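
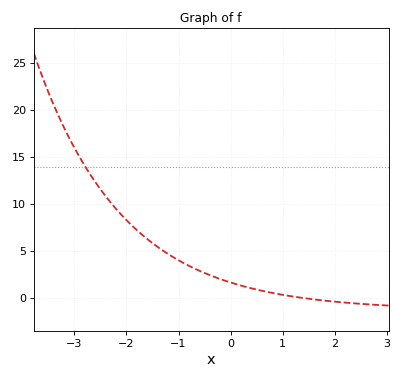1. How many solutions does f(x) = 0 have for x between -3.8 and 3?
1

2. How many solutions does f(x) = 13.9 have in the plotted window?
1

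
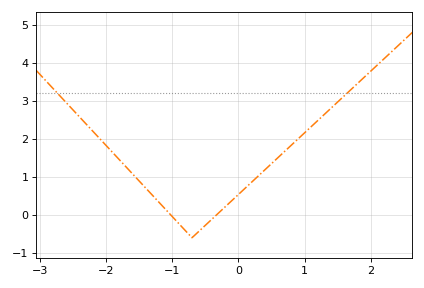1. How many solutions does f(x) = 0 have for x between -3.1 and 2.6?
2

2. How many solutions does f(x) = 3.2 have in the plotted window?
2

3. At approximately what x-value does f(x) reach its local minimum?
-0.701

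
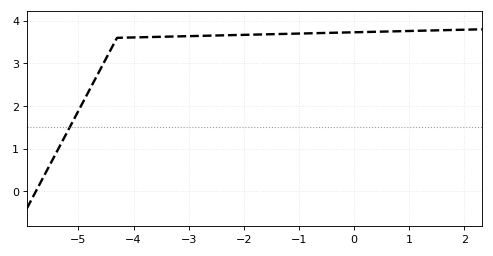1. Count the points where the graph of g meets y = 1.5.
1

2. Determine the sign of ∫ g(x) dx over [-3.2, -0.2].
positive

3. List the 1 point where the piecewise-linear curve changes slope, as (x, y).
(-4.3, 3.6)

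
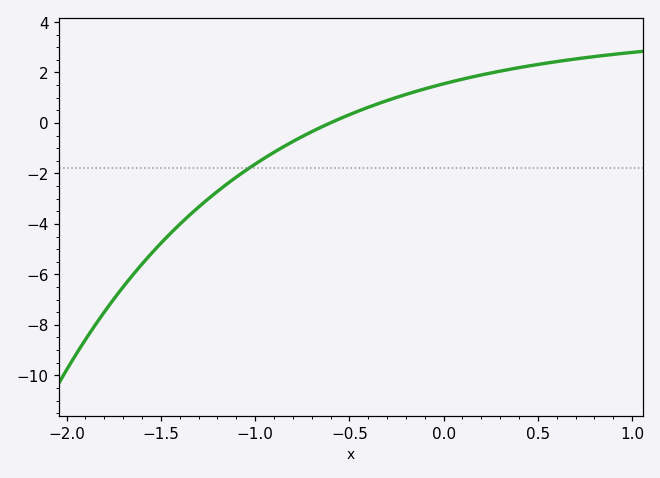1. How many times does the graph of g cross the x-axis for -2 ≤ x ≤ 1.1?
1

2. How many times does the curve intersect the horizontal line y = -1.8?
1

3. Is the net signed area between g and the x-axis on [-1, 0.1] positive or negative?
positive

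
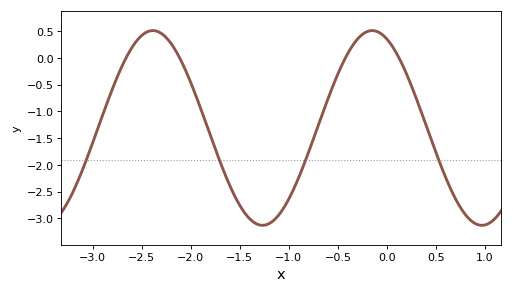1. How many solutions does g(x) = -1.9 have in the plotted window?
4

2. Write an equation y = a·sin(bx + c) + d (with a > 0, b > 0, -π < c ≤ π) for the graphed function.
y = 1.82sin(2.8x + 2) - 1.31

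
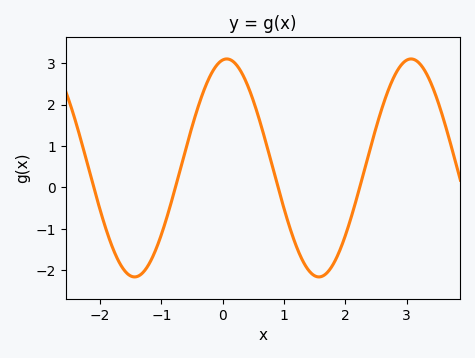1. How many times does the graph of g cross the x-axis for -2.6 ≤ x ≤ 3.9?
4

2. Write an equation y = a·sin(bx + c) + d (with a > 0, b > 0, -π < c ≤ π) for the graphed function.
y = 2.63sin(2.1x + 1.4) + 0.47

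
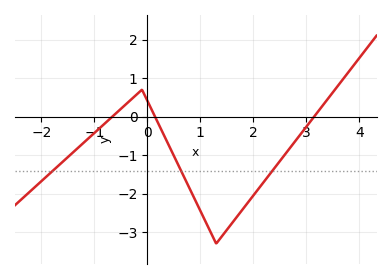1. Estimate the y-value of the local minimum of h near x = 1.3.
-3.3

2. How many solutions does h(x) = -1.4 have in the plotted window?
3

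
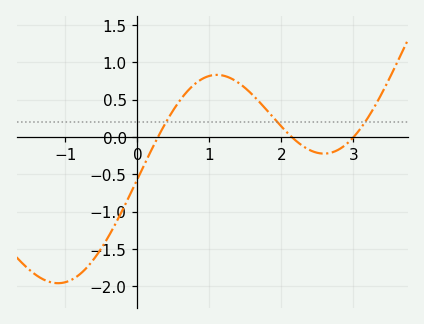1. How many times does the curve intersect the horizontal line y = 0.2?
3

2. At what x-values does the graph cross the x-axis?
0.3, 2.1, 3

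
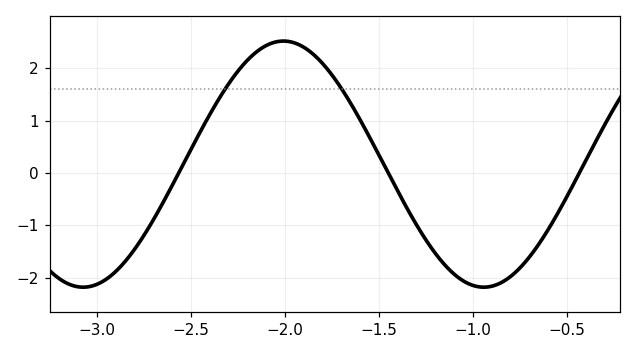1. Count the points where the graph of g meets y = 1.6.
2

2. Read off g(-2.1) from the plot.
2.43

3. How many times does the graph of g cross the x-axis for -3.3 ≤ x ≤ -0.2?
3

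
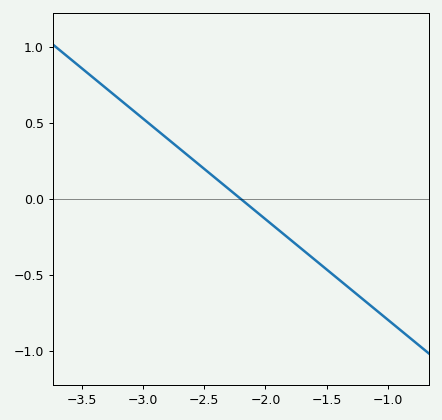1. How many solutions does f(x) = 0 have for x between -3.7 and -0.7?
1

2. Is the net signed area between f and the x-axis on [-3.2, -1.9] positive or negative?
positive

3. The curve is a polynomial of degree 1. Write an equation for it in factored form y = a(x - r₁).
y = -0.66(x + 2.2)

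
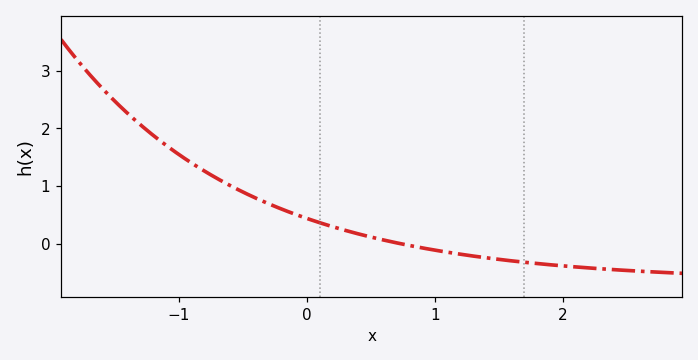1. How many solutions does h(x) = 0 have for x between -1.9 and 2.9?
1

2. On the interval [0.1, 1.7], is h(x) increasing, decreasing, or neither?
decreasing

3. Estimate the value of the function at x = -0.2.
0.6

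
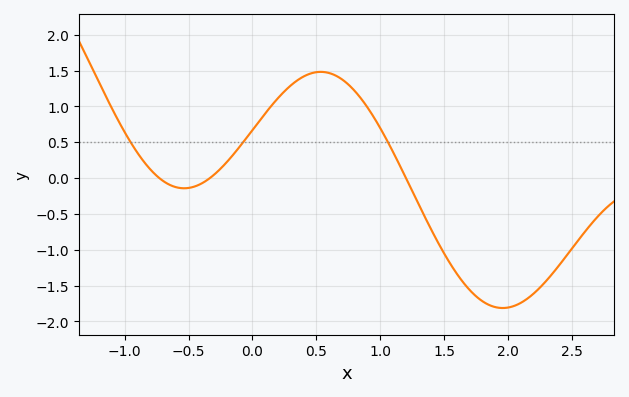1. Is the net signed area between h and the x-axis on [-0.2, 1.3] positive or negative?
positive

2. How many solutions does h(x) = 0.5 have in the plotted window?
3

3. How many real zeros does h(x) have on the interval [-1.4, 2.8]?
3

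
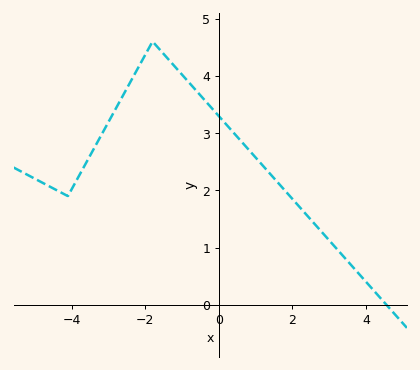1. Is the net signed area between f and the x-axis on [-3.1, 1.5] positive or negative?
positive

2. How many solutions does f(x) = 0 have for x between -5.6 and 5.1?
1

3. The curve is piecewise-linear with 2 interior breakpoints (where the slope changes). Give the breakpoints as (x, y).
(-4.1, 1.9); (-1.8, 4.6)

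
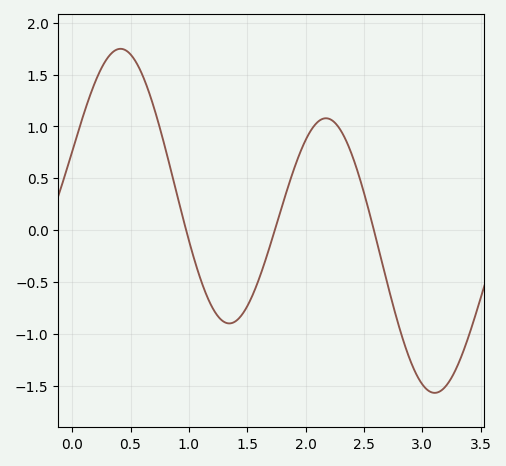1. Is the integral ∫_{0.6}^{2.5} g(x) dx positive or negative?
positive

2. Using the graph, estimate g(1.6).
-0.45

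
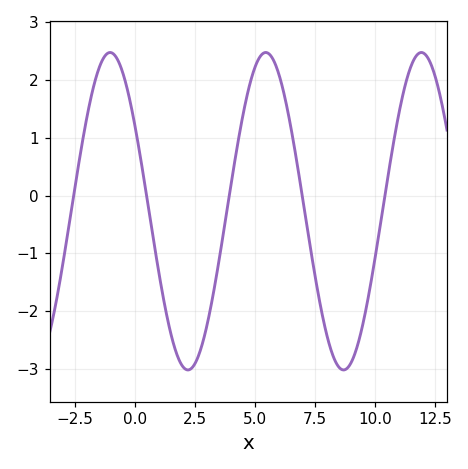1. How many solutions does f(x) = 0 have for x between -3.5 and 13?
5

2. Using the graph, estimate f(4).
0.159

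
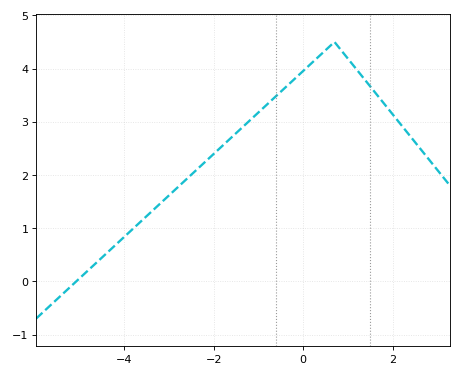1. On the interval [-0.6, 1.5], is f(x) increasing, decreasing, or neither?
neither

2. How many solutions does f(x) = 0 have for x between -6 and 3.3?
1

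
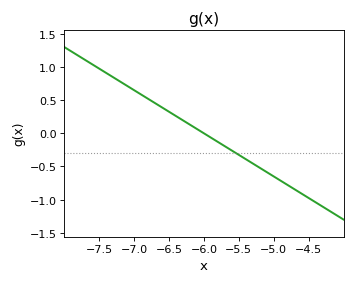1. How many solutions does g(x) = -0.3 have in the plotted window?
1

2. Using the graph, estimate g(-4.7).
-0.85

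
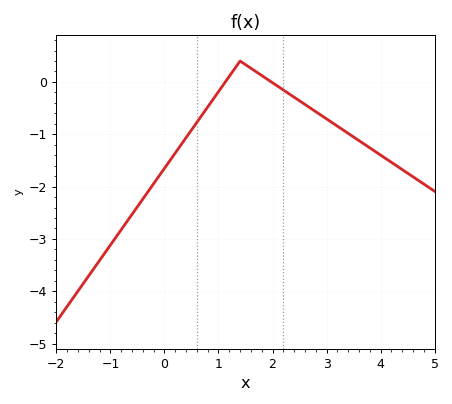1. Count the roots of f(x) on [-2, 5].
2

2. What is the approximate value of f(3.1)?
-0.775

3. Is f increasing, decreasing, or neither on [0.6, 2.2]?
neither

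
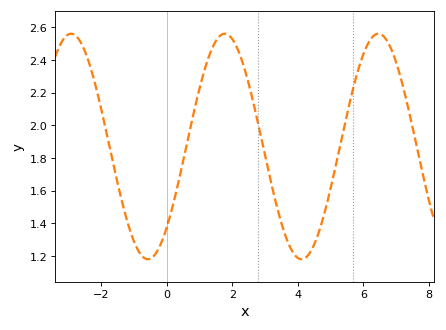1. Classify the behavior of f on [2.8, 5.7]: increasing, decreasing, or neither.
neither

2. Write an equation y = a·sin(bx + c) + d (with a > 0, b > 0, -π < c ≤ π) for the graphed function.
y = 0.69sin(1.34x - 0.802) + 1.87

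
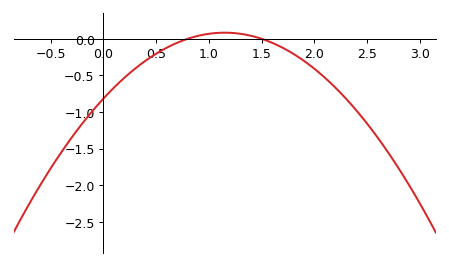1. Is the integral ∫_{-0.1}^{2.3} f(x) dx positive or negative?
negative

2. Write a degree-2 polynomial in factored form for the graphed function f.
y = -0.68(x - 0.8)(x - 1.5)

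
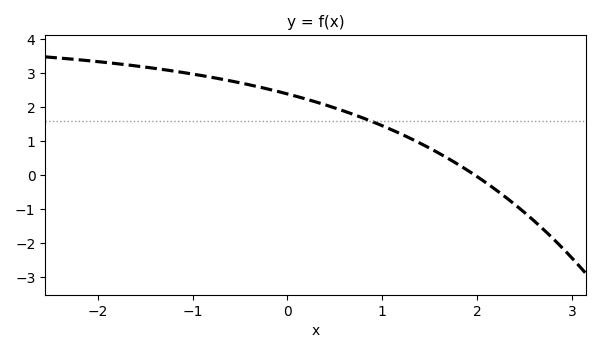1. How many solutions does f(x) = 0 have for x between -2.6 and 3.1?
1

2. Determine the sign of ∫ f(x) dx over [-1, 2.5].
positive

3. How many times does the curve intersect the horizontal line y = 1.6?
1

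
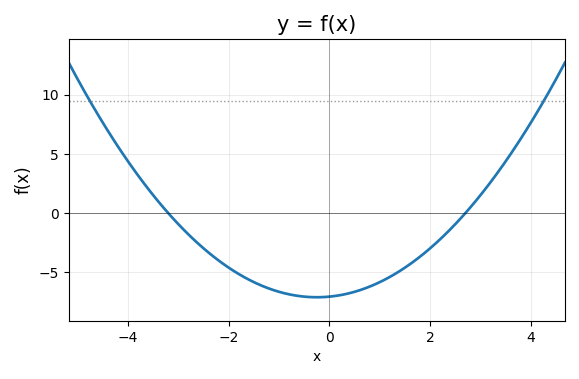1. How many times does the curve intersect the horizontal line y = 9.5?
2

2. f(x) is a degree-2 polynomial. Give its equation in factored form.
y = 0.82(x + 3.2)(x - 2.7)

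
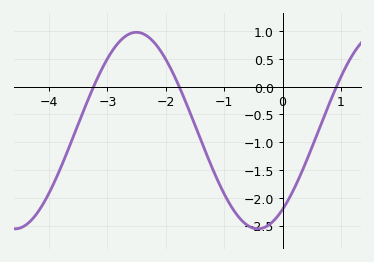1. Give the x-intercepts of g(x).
-3.2, -1.8, 0.9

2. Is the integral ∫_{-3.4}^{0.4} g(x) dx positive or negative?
negative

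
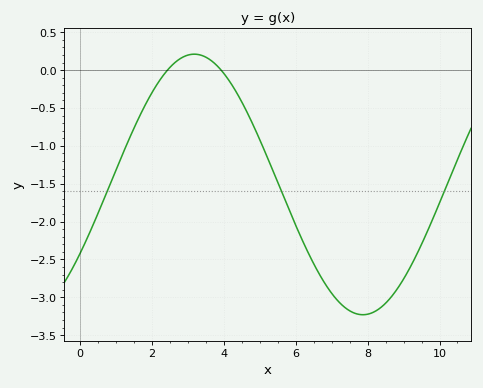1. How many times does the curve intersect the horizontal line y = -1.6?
3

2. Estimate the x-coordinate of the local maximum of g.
3.2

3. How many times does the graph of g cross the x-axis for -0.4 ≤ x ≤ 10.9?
2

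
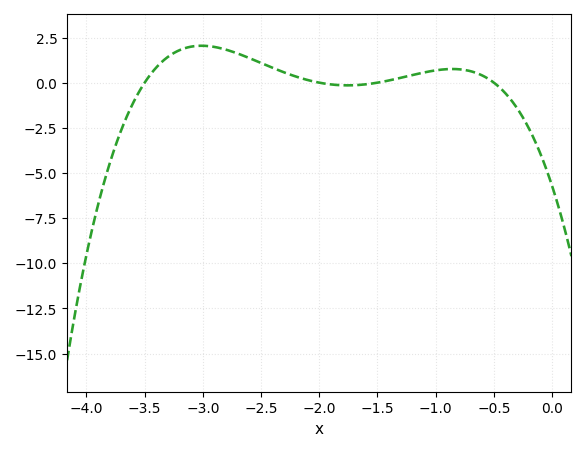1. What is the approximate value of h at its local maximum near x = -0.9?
0.8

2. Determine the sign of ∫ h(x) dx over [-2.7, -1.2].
positive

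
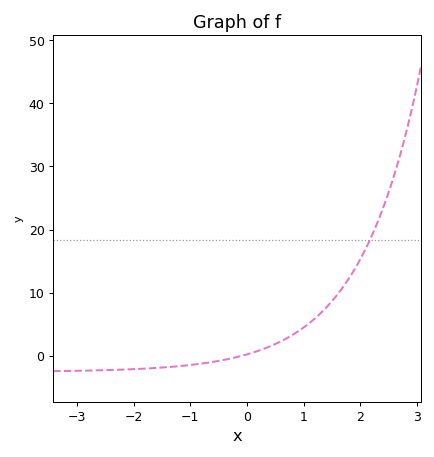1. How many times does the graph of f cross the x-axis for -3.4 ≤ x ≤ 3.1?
1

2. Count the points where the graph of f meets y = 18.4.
1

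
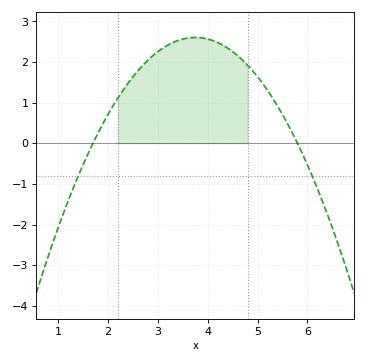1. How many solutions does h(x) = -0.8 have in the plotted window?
2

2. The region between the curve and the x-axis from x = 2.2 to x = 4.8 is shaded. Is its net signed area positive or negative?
positive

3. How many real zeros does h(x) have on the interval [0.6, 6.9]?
2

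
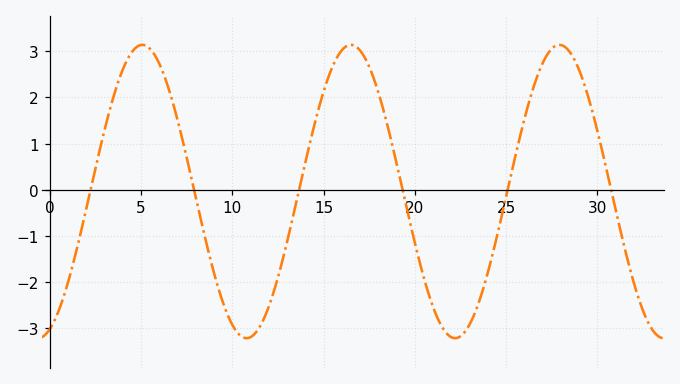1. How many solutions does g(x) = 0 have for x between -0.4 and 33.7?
6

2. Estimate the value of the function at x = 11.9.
-2.6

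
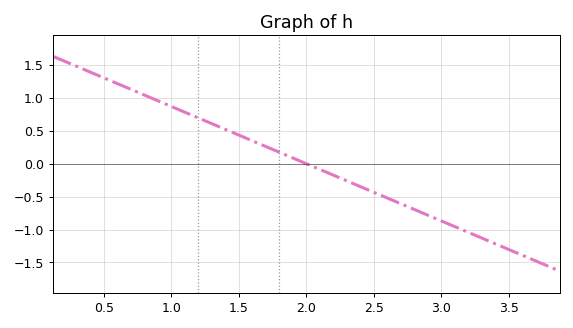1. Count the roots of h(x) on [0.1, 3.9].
1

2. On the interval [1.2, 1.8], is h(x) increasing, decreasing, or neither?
decreasing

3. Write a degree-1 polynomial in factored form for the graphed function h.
y = -0.87(x - 2)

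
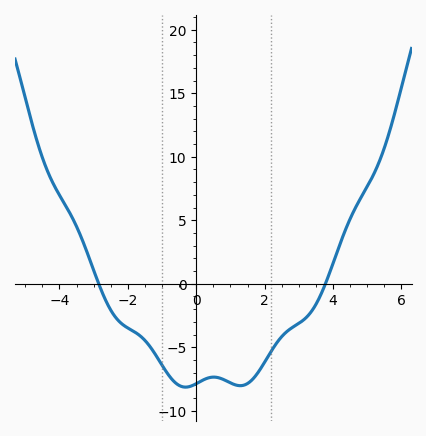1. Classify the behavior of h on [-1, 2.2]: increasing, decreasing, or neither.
neither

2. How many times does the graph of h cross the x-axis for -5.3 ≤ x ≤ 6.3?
2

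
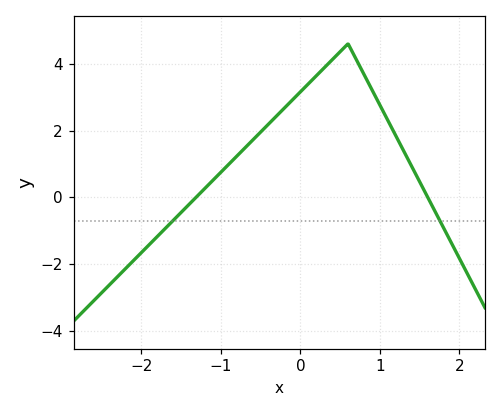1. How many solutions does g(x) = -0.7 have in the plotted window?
2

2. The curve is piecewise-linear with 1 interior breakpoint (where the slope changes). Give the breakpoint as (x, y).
(0.6, 4.6)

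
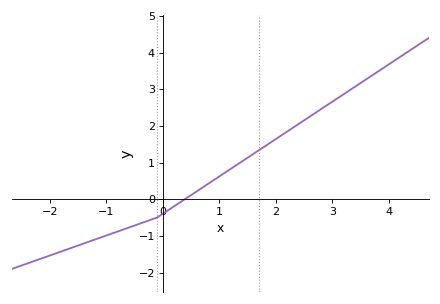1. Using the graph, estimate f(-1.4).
-1.21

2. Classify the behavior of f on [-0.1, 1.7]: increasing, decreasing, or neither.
increasing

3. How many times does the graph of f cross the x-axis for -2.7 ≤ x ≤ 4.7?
1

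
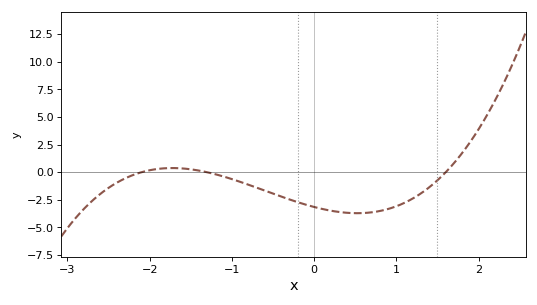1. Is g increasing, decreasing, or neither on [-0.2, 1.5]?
neither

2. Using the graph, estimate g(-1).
-0.5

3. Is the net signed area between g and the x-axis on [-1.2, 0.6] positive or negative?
negative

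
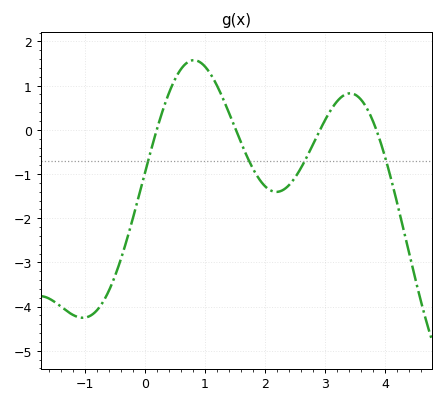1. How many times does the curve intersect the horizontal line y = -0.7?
4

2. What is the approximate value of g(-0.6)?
-3.65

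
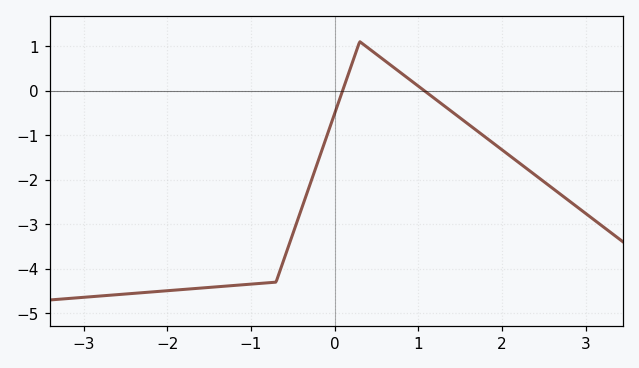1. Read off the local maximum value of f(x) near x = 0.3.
1.1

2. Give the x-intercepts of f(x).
0.096, 1.07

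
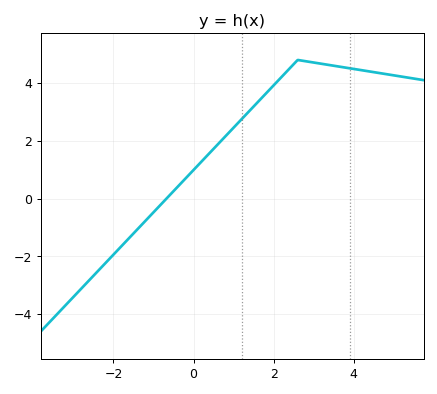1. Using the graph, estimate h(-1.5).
-1.2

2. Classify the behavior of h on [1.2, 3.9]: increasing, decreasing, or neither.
neither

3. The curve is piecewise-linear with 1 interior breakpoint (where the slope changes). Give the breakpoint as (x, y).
(2.6, 4.8)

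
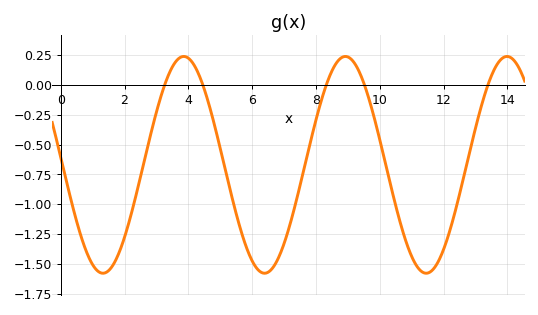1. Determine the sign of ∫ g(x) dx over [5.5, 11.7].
negative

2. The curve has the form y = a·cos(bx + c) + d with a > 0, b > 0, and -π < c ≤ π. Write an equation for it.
y = 0.91cos(1.24x + 1.5) - 0.67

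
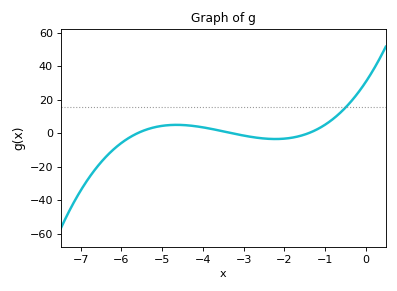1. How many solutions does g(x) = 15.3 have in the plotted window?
1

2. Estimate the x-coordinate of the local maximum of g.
-4.6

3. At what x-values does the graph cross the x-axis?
-5.6, -3.4, -1.4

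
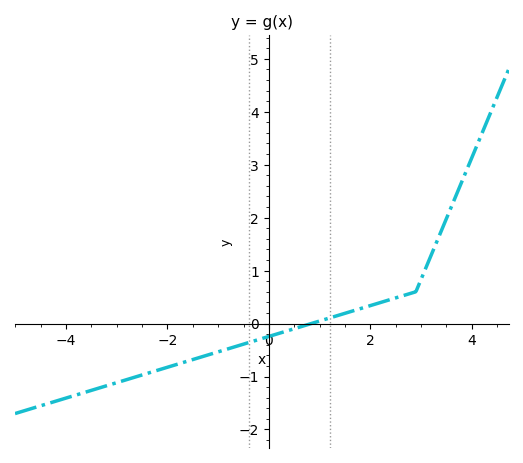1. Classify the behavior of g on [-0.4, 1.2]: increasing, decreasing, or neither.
increasing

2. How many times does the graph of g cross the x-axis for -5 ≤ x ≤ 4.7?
1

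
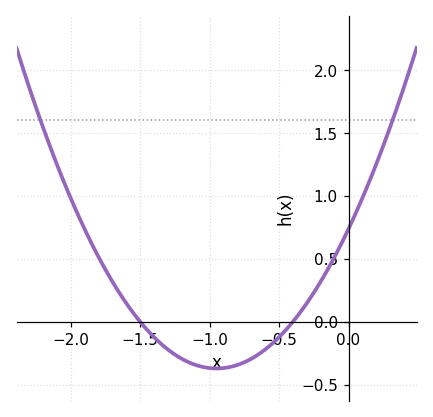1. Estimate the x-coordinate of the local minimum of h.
-0.95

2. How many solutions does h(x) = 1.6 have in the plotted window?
2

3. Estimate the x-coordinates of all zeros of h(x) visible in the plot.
-1.5, -0.4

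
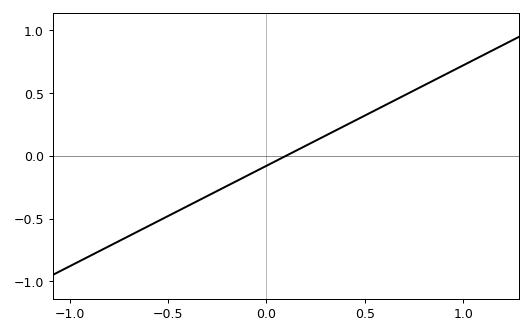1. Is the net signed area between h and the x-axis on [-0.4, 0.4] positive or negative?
negative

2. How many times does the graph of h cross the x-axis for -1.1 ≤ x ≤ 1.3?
1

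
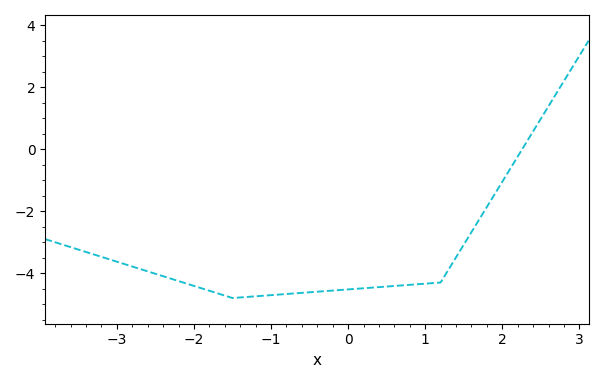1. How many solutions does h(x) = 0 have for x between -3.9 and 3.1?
1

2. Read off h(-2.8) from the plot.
-3.8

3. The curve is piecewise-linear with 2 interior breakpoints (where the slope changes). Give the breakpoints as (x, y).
(-1.5, -4.8); (1.2, -4.3)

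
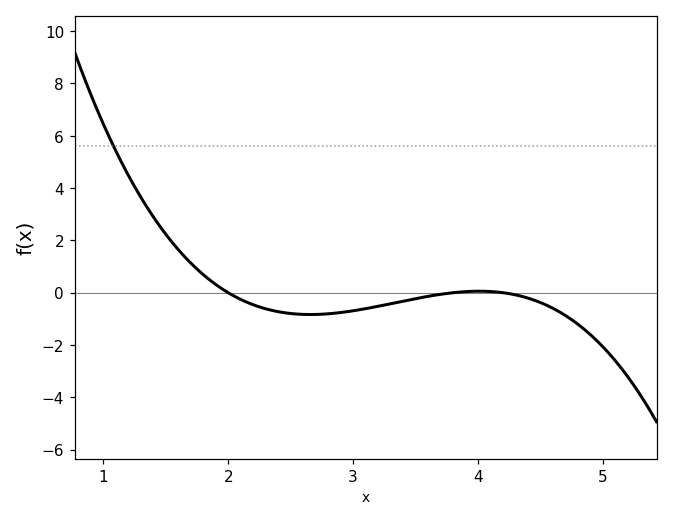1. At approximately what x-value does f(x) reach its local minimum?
2.66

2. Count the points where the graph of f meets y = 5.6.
1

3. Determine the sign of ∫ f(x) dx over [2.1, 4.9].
negative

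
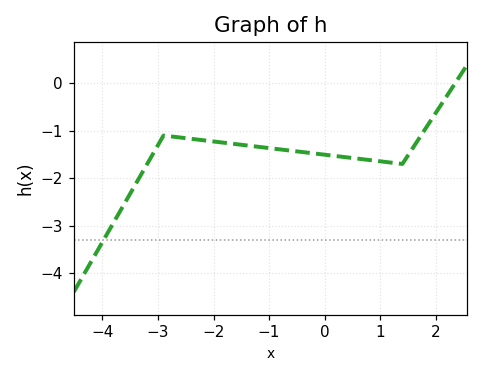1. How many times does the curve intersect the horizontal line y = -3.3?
1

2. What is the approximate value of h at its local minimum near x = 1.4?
-1.7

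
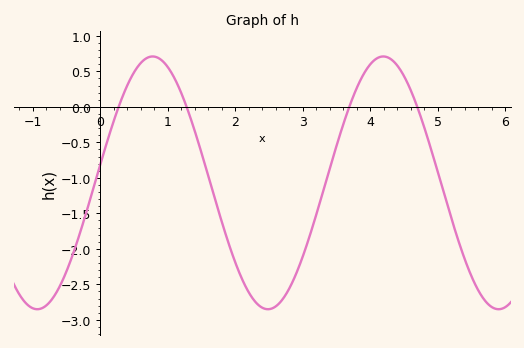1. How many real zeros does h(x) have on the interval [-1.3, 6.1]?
4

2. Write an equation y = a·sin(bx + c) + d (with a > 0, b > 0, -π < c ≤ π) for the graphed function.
y = 1.78sin(1.84x + 0.14) - 1.07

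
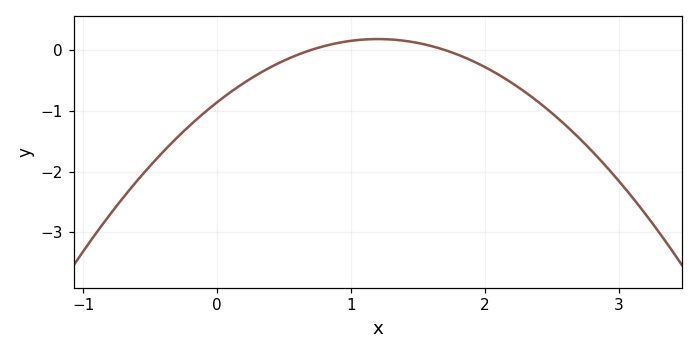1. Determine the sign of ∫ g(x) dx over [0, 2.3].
negative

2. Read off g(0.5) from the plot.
-0.15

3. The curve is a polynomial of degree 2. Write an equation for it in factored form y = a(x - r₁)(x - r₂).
y = -0.72(x - 0.7)(x - 1.7)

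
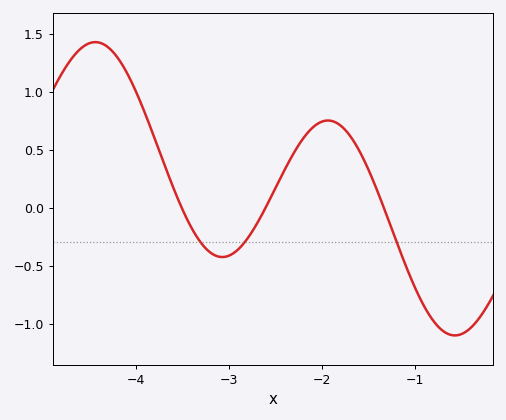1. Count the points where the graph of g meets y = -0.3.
3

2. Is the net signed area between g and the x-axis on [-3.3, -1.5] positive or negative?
positive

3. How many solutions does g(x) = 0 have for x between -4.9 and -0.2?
3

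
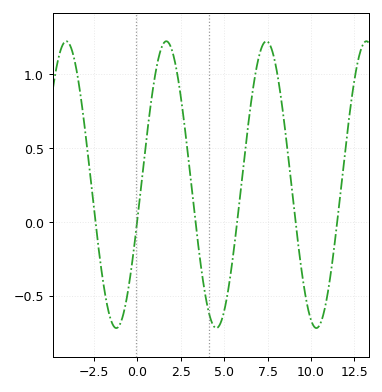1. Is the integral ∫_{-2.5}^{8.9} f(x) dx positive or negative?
positive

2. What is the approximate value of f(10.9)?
-0.524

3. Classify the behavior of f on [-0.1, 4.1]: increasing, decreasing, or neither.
neither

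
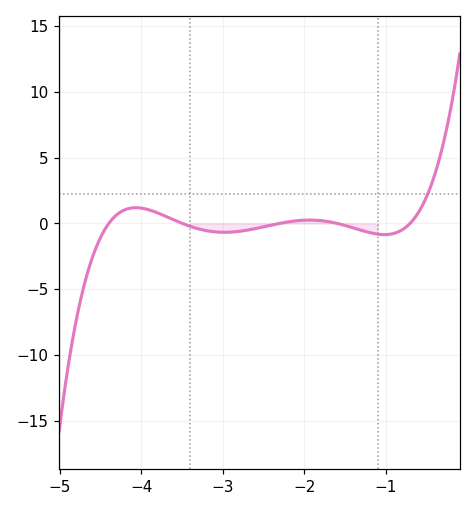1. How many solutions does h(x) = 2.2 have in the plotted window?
1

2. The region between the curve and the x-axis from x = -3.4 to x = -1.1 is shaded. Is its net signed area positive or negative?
negative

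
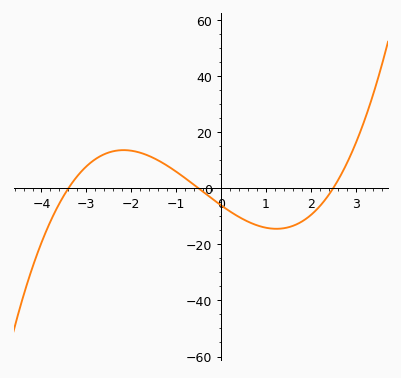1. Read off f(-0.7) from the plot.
2.45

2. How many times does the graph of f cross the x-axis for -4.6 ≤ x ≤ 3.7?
3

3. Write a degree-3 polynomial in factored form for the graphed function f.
y = 1.42(x + 3.4)(x + 0.5)(x - 2.5)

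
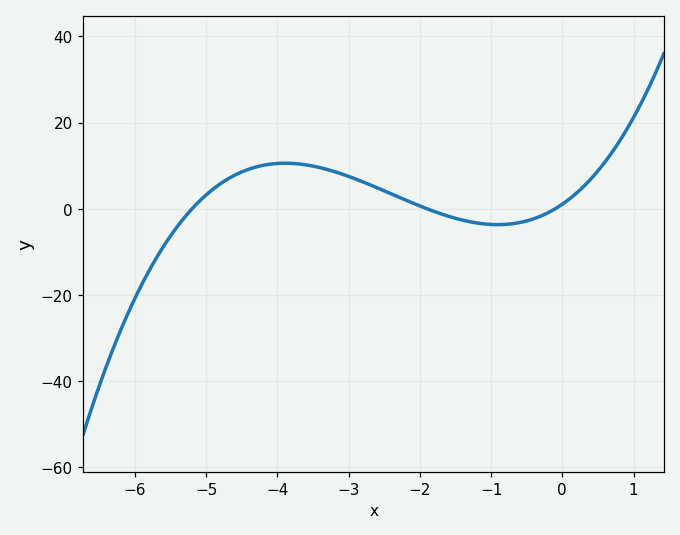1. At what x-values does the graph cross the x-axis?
-5.2, -1.9, -0.1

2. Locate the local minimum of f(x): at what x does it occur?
-0.906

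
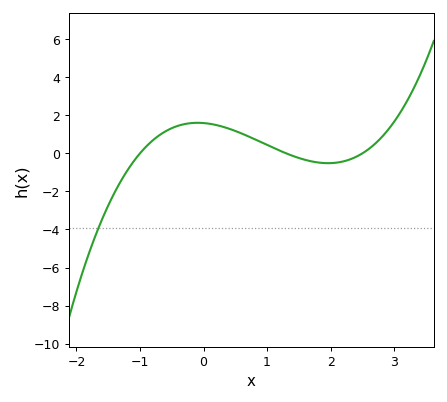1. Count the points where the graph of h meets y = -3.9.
1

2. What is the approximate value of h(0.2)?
1.4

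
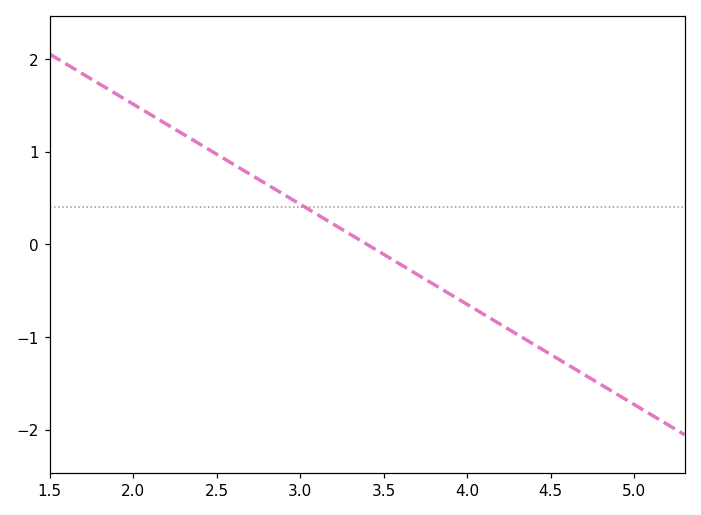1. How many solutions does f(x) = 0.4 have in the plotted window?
1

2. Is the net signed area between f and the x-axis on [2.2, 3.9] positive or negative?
positive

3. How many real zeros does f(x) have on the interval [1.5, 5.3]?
1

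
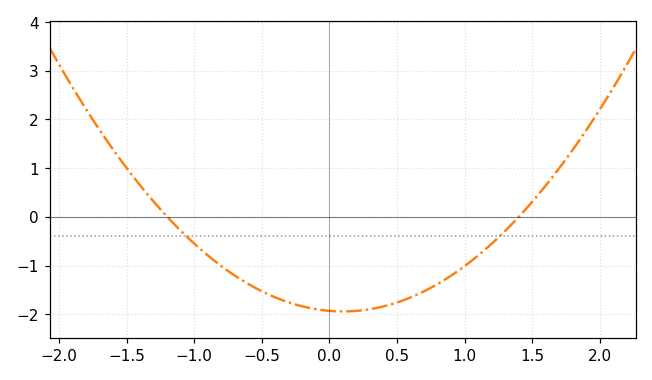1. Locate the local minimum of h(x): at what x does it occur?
0.1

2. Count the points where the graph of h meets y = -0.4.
2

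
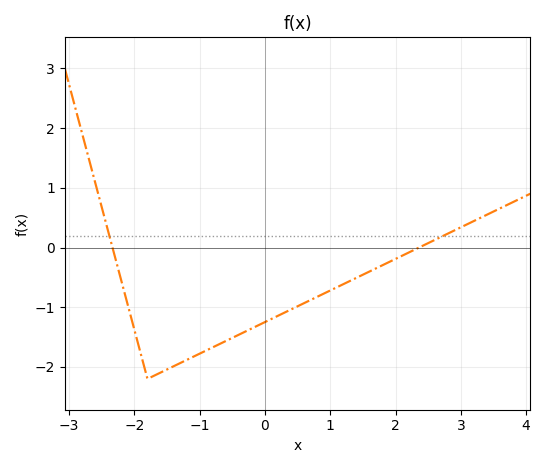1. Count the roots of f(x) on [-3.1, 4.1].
2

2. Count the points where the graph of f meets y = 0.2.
2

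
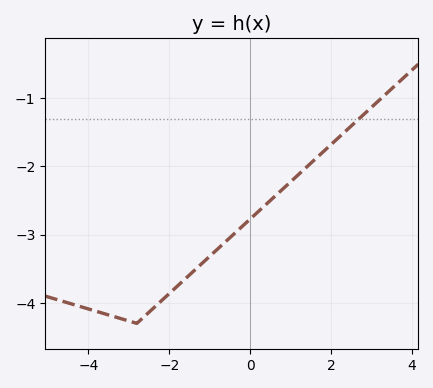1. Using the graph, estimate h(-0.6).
-3.1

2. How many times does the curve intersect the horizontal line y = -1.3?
1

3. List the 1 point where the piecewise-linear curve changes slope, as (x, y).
(-2.8, -4.3)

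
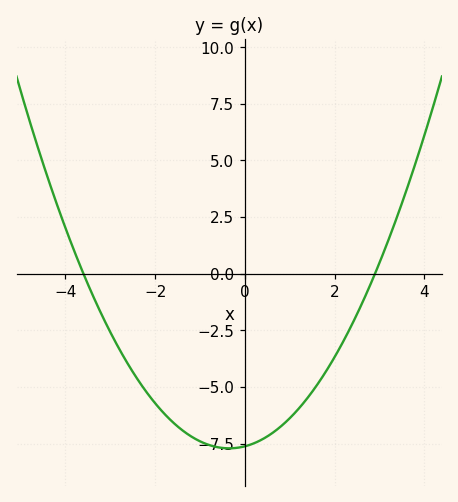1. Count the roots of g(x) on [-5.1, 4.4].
2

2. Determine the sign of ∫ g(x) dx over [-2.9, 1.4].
negative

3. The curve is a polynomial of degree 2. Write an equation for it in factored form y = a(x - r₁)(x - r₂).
y = 0.73(x + 3.6)(x - 2.9)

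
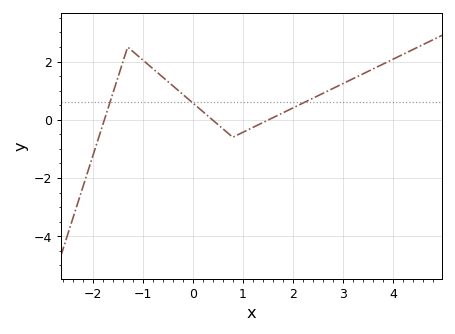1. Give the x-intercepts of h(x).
-1.77, 0.394, 1.52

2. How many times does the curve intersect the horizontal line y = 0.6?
3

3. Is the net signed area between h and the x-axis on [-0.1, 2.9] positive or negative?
positive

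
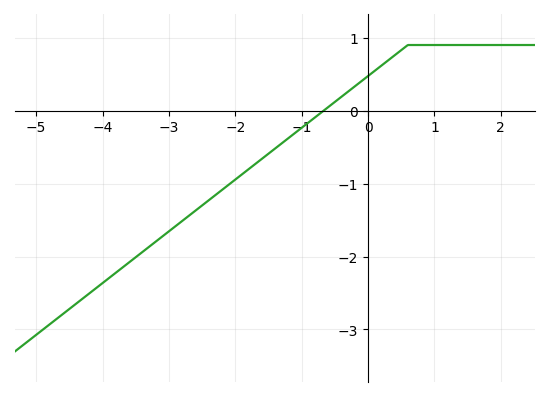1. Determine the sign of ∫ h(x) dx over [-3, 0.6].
negative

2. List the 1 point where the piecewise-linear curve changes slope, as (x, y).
(0.6, 0.9)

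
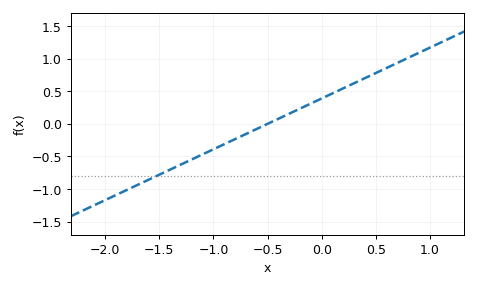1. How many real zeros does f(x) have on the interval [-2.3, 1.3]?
1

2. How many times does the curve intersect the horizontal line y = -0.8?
1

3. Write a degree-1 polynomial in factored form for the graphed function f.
y = 0.78(x + 0.5)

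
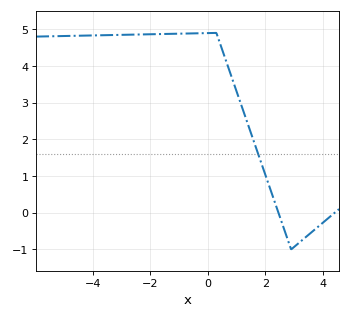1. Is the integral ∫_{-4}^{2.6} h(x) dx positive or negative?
positive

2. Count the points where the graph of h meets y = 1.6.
1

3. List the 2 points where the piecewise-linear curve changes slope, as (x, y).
(0.3, 4.9); (2.9, -1)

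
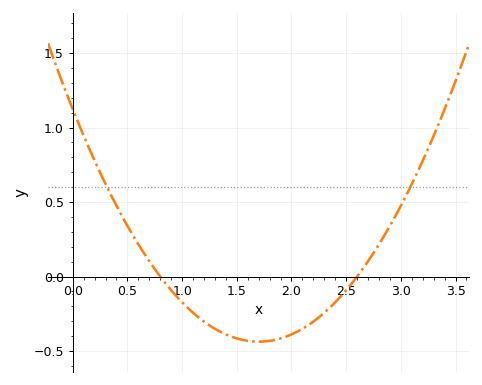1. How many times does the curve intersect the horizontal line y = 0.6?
2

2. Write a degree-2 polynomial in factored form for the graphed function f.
y = 0.54(x - 0.8)(x - 2.6)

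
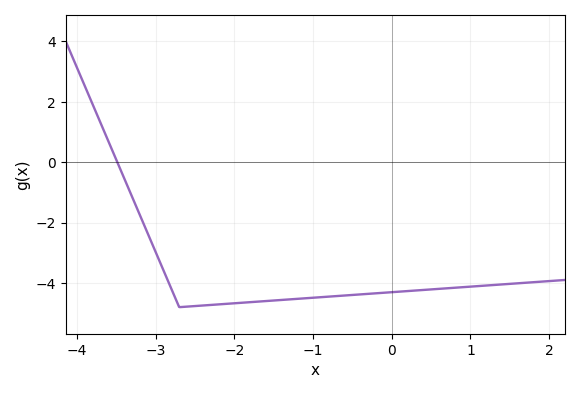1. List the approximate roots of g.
-3.49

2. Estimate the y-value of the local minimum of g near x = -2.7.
-4.8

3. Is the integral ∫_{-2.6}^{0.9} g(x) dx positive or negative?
negative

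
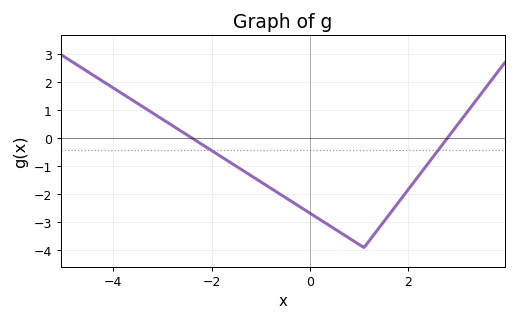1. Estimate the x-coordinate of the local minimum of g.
1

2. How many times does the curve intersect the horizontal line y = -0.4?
2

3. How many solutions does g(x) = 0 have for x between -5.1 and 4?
2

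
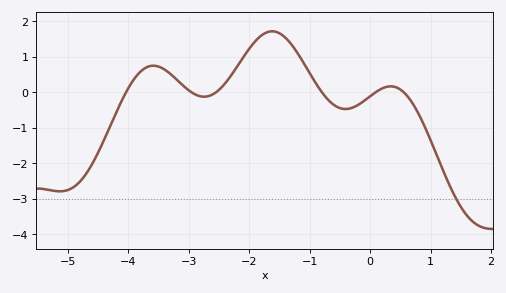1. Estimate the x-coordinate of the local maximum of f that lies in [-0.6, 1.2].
0.4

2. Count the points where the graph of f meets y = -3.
1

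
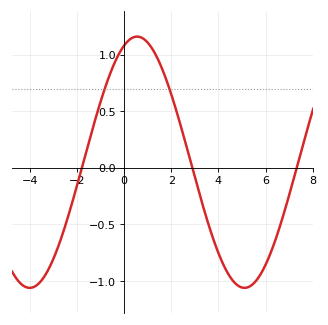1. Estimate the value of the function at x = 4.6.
-0.993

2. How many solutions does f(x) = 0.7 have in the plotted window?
2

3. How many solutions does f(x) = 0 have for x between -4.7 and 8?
3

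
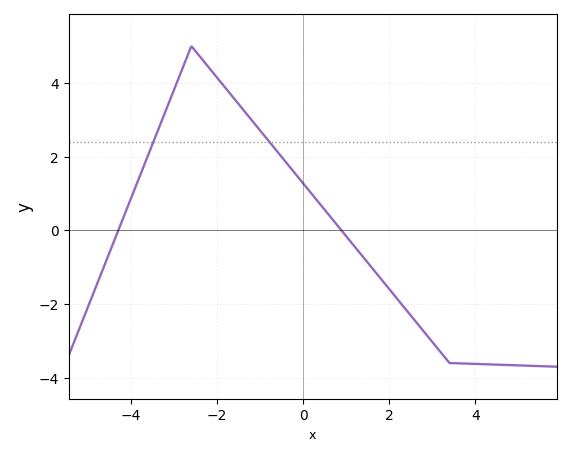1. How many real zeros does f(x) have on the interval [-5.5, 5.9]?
2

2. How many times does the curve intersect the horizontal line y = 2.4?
2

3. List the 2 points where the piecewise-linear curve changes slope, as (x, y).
(-2.6, 5); (3.4, -3.6)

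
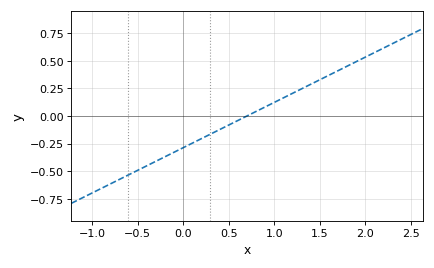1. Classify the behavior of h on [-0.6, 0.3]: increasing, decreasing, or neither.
increasing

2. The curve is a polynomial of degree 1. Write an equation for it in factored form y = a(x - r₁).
y = 0.41(x - 0.7)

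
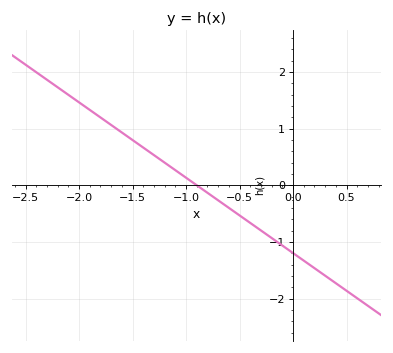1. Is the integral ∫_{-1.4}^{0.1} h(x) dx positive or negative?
negative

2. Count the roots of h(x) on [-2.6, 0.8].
1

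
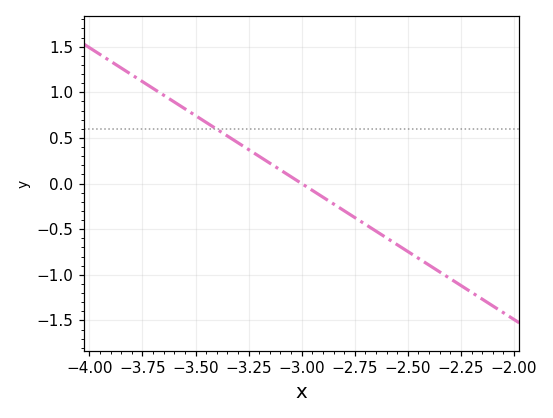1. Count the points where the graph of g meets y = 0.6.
1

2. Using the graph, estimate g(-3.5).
0.745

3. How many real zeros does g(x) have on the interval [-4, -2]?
1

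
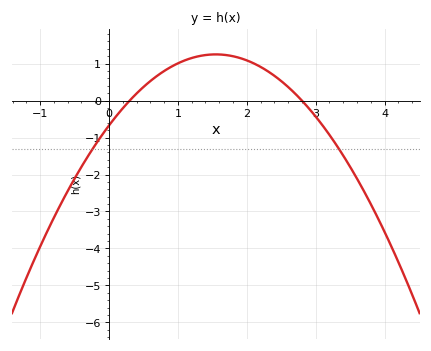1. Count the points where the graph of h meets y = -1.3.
2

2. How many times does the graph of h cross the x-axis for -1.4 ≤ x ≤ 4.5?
2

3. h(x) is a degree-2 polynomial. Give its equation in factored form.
y = -0.8(x - 0.3)(x - 2.8)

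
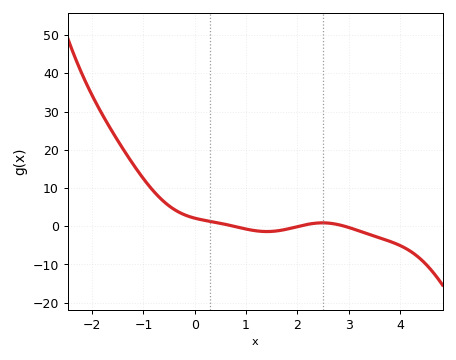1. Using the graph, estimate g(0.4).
1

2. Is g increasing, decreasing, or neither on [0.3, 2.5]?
neither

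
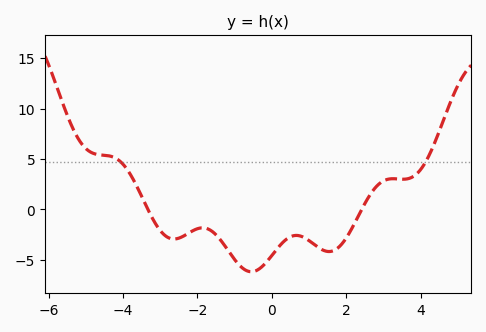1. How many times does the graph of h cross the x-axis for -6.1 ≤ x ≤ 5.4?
2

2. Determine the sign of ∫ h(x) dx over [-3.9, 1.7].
negative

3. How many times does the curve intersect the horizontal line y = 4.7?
2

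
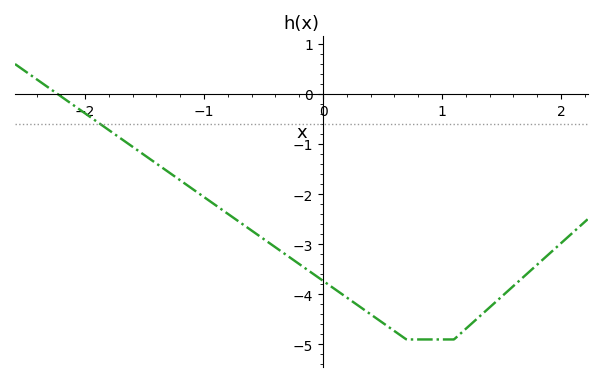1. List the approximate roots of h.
-2.23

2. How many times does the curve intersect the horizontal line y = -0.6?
1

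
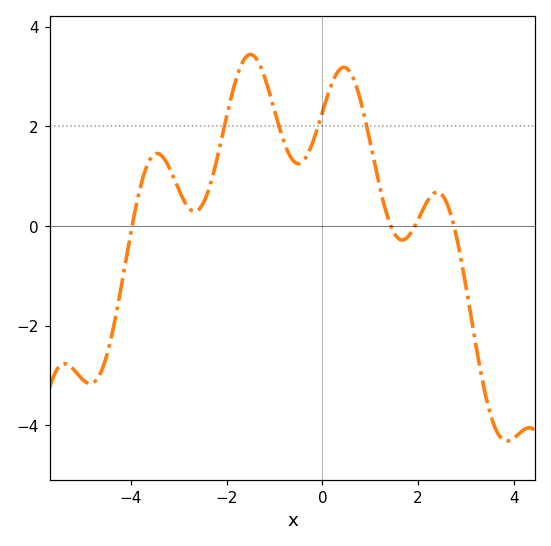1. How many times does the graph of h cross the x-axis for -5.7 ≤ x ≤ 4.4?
4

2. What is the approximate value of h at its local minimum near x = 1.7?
-0.282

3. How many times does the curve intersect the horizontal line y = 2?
4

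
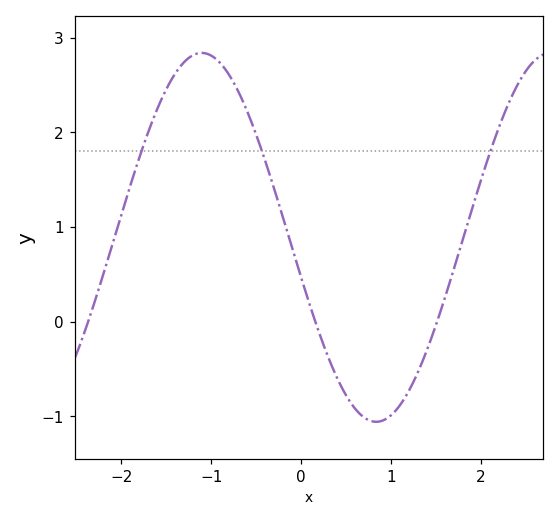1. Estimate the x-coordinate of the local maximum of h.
-1.1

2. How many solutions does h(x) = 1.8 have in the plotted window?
3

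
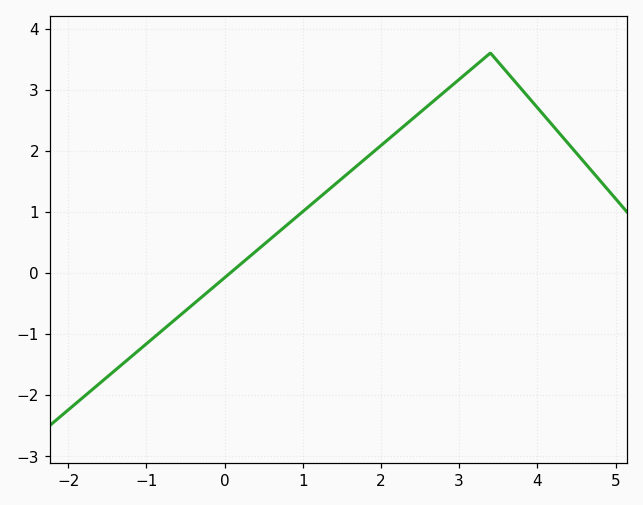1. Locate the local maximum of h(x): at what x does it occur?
3.4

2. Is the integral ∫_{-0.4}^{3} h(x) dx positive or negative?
positive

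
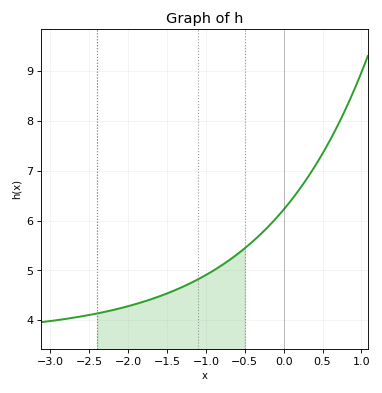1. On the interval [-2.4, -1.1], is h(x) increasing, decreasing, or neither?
increasing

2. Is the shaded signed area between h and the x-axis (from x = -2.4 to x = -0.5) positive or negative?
positive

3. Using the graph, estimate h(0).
6.22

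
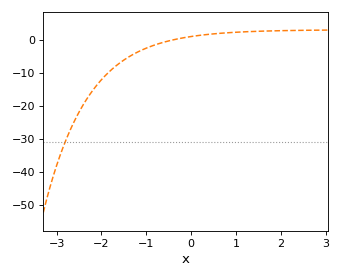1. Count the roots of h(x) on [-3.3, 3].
1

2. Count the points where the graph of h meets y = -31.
1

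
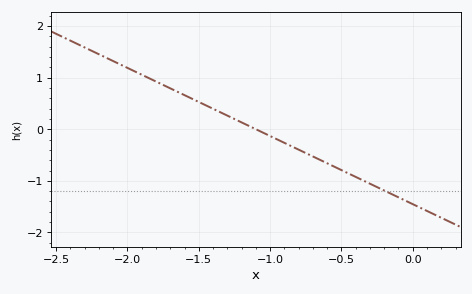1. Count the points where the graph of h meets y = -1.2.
1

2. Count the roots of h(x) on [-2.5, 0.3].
1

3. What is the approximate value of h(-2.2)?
1.45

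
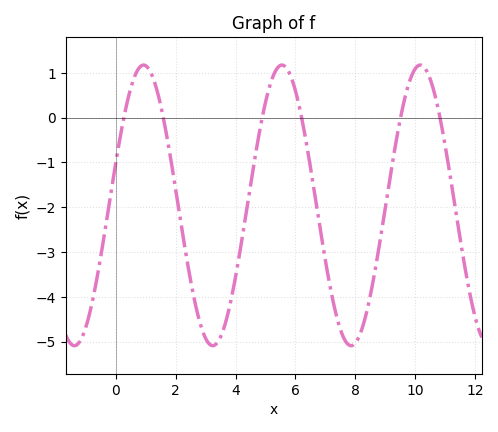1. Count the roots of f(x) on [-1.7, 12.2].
6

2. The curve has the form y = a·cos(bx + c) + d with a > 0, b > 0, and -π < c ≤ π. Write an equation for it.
y = 3.13cos(1.4x - 1.3) - 1.96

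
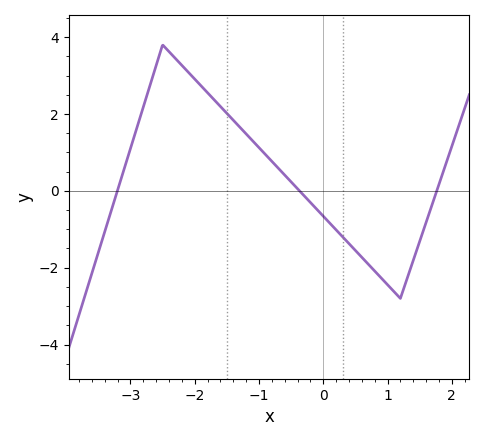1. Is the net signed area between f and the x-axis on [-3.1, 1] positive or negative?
positive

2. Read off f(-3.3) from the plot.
-0.6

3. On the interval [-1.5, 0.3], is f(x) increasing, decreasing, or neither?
decreasing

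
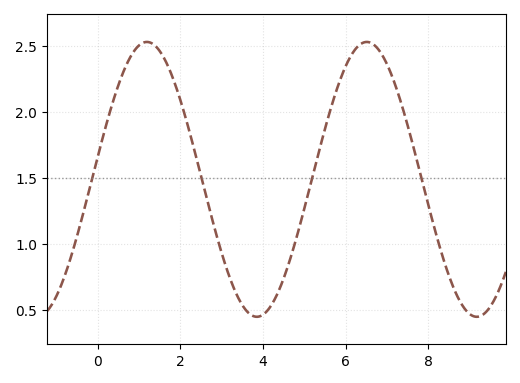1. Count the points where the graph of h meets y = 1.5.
4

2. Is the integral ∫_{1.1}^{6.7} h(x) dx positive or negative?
positive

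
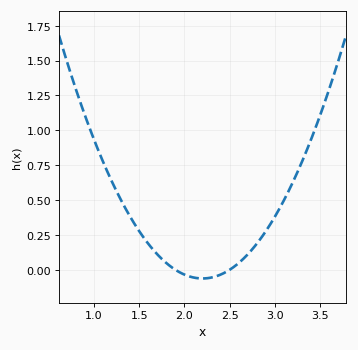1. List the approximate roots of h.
1.9, 2.5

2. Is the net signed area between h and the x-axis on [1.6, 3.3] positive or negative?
positive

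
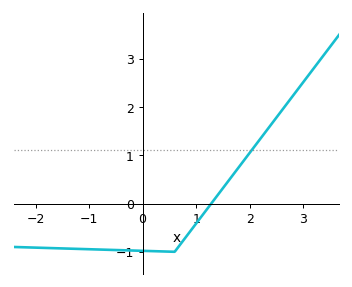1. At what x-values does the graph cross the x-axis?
1.28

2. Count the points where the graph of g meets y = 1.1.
1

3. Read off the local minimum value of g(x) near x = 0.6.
-1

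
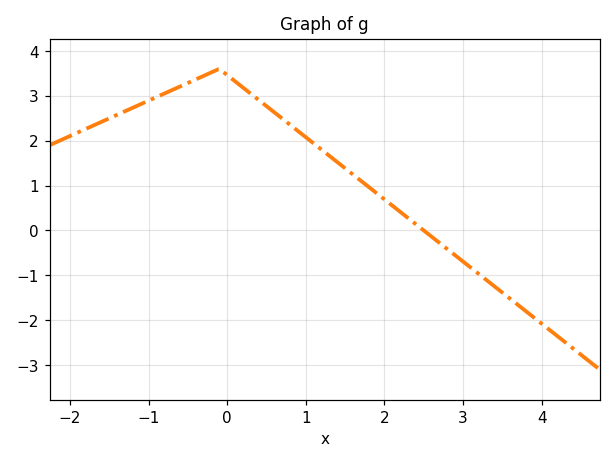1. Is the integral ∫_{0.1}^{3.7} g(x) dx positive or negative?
positive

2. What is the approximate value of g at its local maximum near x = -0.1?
3.6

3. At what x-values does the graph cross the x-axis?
2.5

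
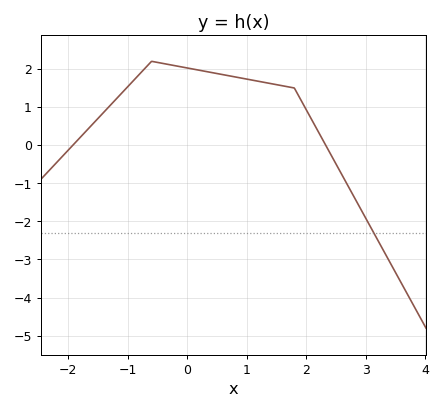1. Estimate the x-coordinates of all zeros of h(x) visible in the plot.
-1.92, 2.33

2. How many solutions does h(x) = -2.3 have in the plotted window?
1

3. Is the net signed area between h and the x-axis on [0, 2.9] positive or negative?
positive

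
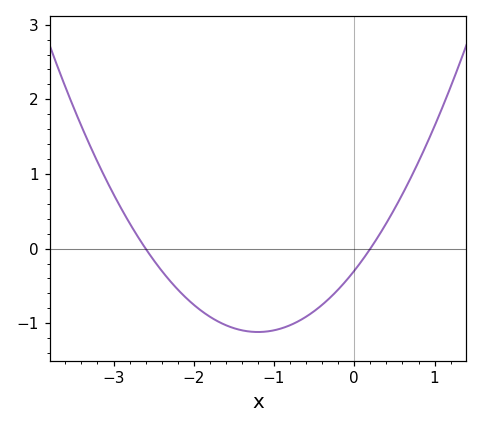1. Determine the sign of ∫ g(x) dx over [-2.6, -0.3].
negative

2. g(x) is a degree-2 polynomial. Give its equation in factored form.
y = 0.57(x + 2.6)(x - 0.2)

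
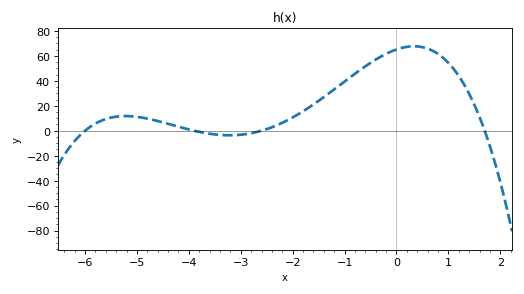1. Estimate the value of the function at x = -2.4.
2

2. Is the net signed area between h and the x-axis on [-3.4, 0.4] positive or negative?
positive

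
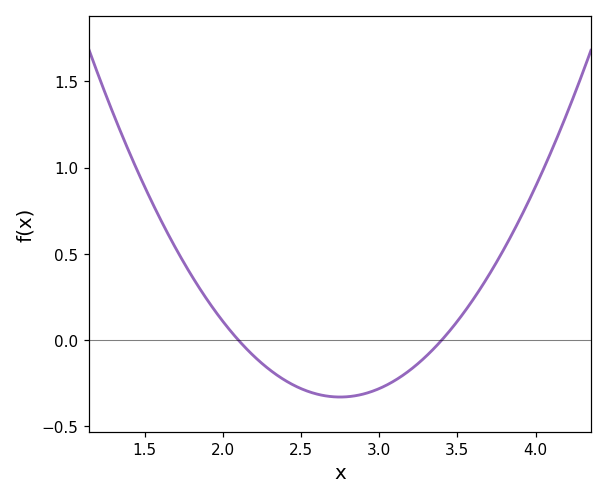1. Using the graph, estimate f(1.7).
0.55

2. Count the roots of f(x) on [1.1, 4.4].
2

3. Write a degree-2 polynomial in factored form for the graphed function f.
y = 0.78(x - 2.1)(x - 3.4)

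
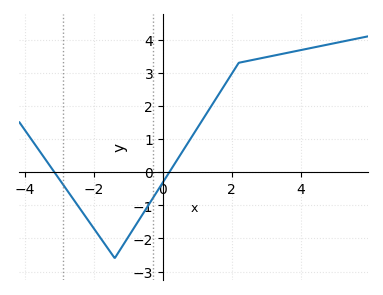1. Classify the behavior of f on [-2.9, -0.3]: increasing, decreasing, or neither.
neither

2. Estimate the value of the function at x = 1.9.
2.81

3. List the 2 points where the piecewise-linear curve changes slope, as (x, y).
(-1.4, -2.6); (2.2, 3.3)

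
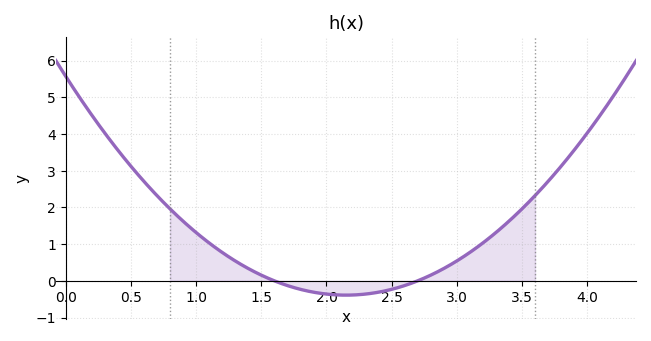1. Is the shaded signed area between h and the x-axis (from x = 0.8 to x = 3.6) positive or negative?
positive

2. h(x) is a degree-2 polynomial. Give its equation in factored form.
y = 1.29(x - 1.6)(x - 2.7)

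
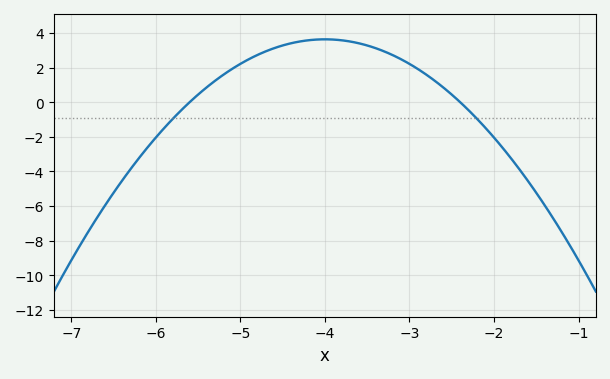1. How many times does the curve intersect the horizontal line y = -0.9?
2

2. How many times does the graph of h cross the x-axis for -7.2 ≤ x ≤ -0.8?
2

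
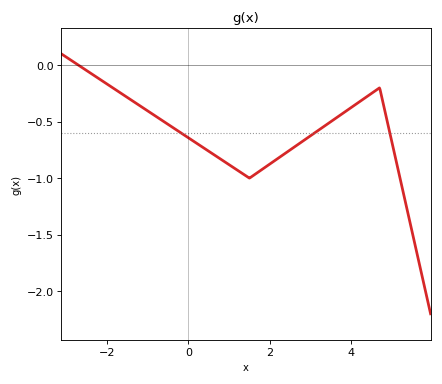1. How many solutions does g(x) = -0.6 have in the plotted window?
3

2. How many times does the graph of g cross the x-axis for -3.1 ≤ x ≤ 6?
1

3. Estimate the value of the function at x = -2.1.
-0.144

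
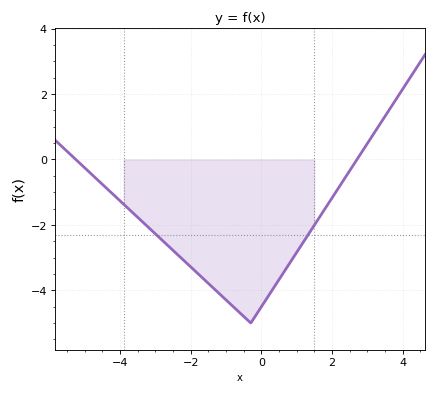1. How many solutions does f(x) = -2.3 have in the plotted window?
2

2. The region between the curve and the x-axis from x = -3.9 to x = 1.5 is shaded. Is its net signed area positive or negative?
negative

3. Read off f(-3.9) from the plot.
-1.37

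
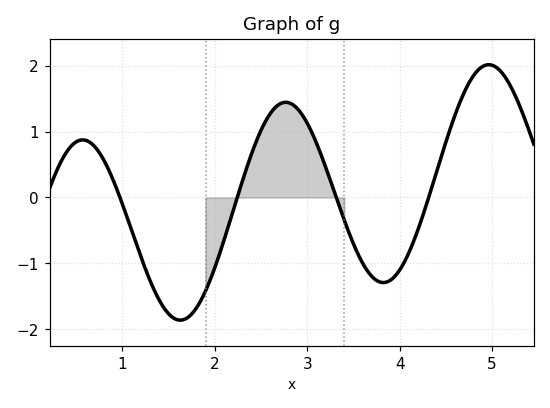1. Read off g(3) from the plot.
1.1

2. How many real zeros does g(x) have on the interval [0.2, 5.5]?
4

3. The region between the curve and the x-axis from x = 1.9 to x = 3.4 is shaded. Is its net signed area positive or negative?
positive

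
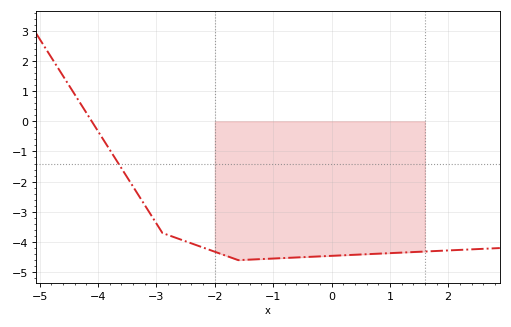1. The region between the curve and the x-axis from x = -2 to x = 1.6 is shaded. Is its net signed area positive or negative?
negative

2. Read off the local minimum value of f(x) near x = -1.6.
-4.6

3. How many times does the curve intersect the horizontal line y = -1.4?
1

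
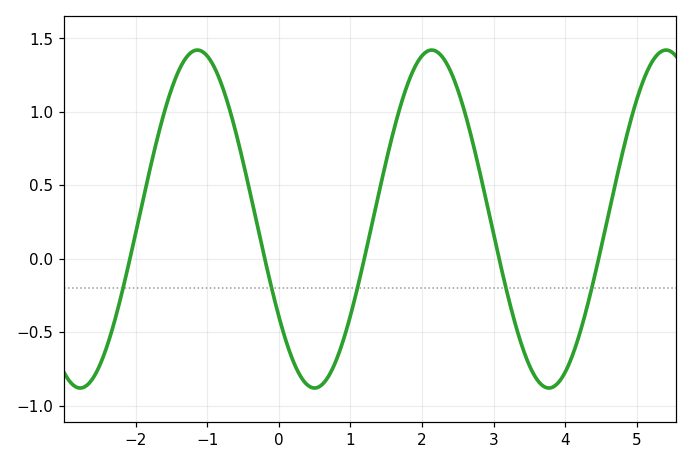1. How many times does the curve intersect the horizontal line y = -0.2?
5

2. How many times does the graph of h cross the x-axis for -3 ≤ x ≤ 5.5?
5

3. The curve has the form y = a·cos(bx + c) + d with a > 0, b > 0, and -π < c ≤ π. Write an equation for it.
y = 1.15cos(1.92x + 2.18) + 0.27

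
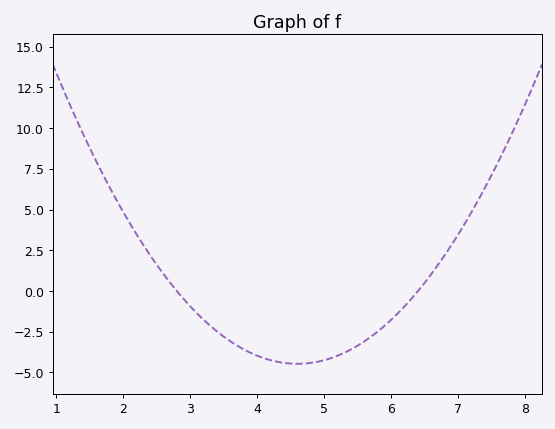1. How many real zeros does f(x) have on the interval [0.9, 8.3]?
2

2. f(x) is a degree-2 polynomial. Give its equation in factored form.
y = 1.38(x - 2.8)(x - 6.4)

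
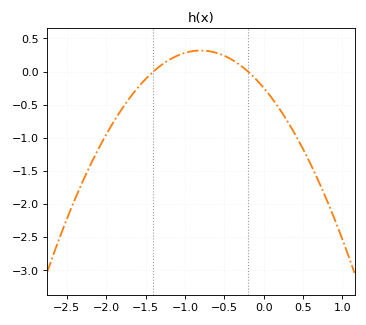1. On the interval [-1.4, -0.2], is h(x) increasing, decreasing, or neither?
neither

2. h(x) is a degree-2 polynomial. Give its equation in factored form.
y = -0.88(x + 1.4)(x + 0.2)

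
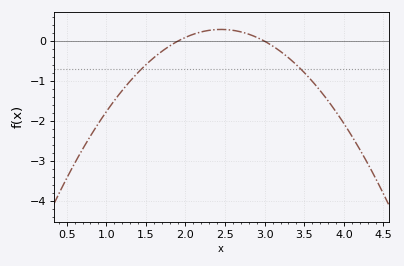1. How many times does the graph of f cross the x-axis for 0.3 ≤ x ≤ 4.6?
2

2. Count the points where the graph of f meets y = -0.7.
2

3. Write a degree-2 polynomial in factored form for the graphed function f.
y = -0.98(x - 1.9)(x - 3)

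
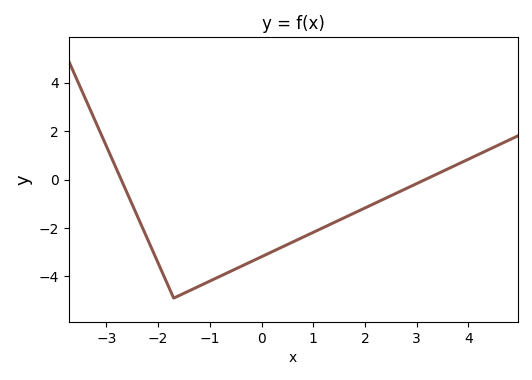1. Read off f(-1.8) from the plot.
-4.42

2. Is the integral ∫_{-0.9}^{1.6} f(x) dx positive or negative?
negative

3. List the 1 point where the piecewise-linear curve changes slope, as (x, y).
(-1.7, -4.9)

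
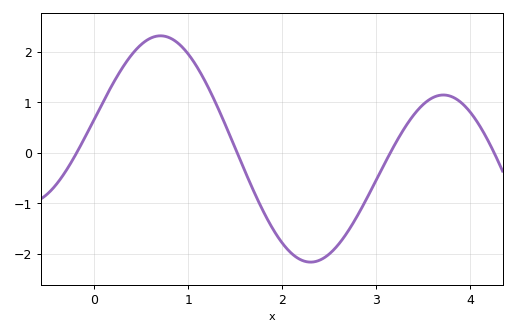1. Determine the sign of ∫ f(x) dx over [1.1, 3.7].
negative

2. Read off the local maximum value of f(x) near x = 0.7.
2.3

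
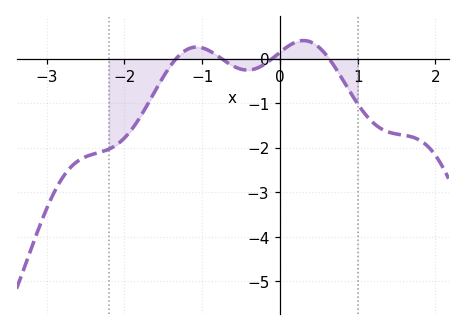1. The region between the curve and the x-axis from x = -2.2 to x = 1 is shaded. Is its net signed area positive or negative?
negative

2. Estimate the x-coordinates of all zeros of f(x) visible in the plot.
-1.3, -0.8, -0.1, 0.6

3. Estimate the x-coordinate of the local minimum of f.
-0.4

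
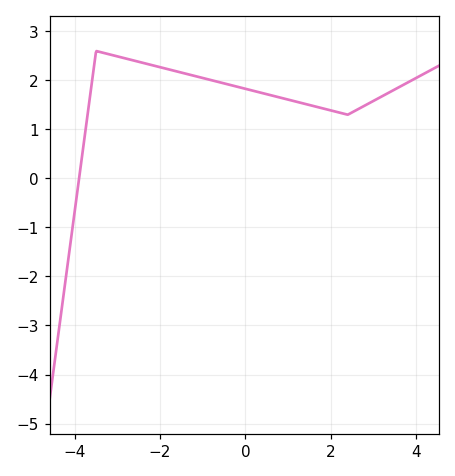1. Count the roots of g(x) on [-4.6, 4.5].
1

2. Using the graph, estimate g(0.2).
1.78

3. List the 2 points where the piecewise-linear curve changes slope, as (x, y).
(-3.5, 2.6); (2.4, 1.3)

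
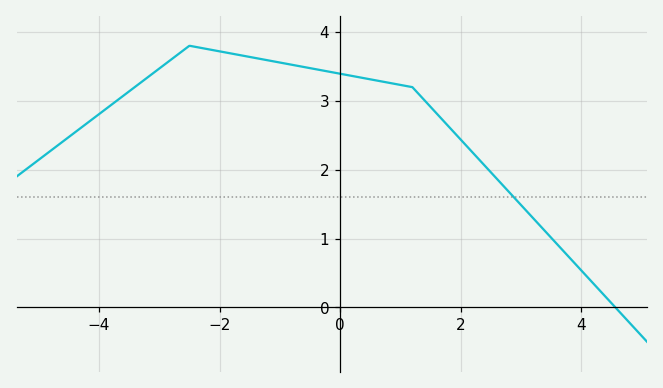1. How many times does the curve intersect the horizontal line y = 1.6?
1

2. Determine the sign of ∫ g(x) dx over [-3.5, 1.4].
positive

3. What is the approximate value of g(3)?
1.49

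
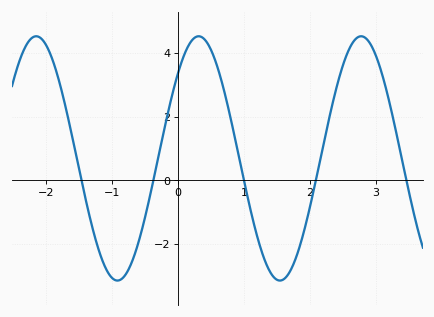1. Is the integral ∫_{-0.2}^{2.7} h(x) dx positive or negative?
positive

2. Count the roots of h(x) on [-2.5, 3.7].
5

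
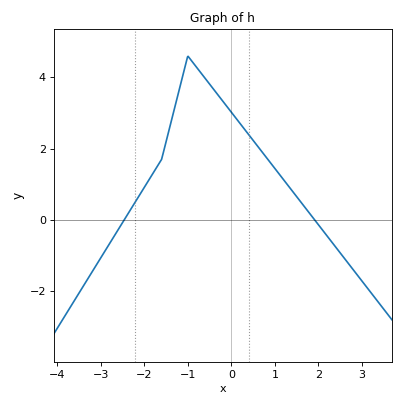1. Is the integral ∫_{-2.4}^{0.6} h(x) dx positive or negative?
positive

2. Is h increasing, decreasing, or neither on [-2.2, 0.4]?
neither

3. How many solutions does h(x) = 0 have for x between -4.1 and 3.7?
2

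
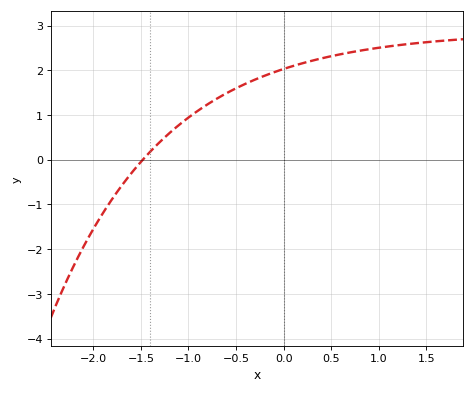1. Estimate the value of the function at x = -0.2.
1.88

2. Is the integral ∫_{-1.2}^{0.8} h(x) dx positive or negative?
positive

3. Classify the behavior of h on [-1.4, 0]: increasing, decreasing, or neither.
increasing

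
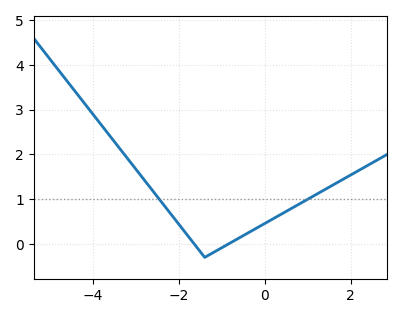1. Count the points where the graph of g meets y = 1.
2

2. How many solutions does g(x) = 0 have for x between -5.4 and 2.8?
2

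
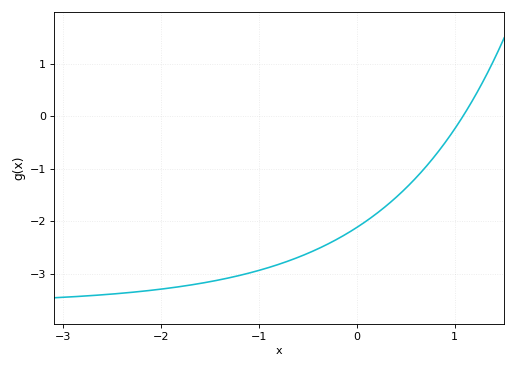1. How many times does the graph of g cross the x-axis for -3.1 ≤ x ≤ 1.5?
1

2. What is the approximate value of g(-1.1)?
-3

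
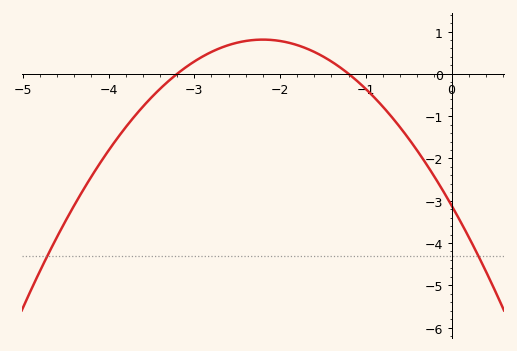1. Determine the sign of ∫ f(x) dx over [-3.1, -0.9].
positive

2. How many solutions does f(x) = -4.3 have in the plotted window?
2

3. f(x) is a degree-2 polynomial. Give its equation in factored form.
y = -0.81(x + 3.2)(x + 1.2)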